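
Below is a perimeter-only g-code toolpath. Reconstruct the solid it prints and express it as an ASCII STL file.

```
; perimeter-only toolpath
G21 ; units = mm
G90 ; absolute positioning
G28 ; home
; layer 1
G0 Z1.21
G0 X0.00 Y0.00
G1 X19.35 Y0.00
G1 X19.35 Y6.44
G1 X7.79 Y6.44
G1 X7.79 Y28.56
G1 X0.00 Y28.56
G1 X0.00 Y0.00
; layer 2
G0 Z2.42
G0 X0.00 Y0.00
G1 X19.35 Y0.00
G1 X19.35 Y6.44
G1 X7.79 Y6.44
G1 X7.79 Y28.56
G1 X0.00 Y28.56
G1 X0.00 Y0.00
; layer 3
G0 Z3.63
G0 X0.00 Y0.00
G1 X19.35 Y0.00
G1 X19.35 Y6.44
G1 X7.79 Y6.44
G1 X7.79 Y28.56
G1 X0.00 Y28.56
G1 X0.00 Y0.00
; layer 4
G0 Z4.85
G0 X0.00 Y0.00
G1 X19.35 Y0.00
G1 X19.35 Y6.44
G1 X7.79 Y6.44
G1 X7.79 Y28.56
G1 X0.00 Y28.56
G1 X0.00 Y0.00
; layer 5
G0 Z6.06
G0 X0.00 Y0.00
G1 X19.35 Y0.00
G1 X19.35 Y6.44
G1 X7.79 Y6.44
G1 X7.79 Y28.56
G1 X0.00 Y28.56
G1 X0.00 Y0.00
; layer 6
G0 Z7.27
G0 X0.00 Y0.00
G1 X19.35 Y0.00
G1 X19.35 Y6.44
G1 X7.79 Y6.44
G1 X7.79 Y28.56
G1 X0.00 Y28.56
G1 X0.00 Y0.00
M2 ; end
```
solid part
  facet normal 0.0000 0.0000 -1.0000
    outer loop
      vertex 19.35 6.44 0.00
      vertex 19.35 0.00 0.00
      vertex 0.00 0.00 0.00
    endloop
  endfacet
  facet normal 0.0000 0.0000 -1.0000
    outer loop
      vertex 7.79 6.44 0.00
      vertex 19.35 6.44 0.00
      vertex 0.00 0.00 0.00
    endloop
  endfacet
  facet normal 0.0000 0.0000 -1.0000
    outer loop
      vertex 7.79 28.56 0.00
      vertex 7.79 6.44 0.00
      vertex 0.00 0.00 0.00
    endloop
  endfacet
  facet normal 0.0000 0.0000 -1.0000
    outer loop
      vertex 0.00 28.56 0.00
      vertex 7.79 28.56 0.00
      vertex 0.00 0.00 0.00
    endloop
  endfacet
  facet normal 0.0000 0.0000 1.0000
    outer loop
      vertex 0.00 0.00 7.27
      vertex 19.35 0.00 7.27
      vertex 19.35 6.44 7.27
    endloop
  endfacet
  facet normal 0.0000 0.0000 1.0000
    outer loop
      vertex 0.00 0.00 7.27
      vertex 19.35 6.44 7.27
      vertex 7.79 6.44 7.27
    endloop
  endfacet
  facet normal 0.0000 0.0000 1.0000
    outer loop
      vertex 0.00 0.00 7.27
      vertex 7.79 6.44 7.27
      vertex 7.79 28.56 7.27
    endloop
  endfacet
  facet normal 0.0000 0.0000 1.0000
    outer loop
      vertex 0.00 0.00 7.27
      vertex 7.79 28.56 7.27
      vertex 0.00 28.56 7.27
    endloop
  endfacet
  facet normal 0.0000 -1.0000 0.0000
    outer loop
      vertex 0.00 0.00 0.00
      vertex 19.35 0.00 0.00
      vertex 19.35 0.00 7.27
    endloop
  endfacet
  facet normal 0.0000 -1.0000 0.0000
    outer loop
      vertex 0.00 0.00 0.00
      vertex 19.35 0.00 7.27
      vertex 0.00 0.00 7.27
    endloop
  endfacet
  facet normal 1.0000 0.0000 0.0000
    outer loop
      vertex 19.35 0.00 0.00
      vertex 19.35 6.44 0.00
      vertex 19.35 6.44 7.27
    endloop
  endfacet
  facet normal 1.0000 0.0000 0.0000
    outer loop
      vertex 19.35 0.00 0.00
      vertex 19.35 6.44 7.27
      vertex 19.35 0.00 7.27
    endloop
  endfacet
  facet normal 0.0000 1.0000 0.0000
    outer loop
      vertex 19.35 6.44 0.00
      vertex 7.79 6.44 0.00
      vertex 7.79 6.44 7.27
    endloop
  endfacet
  facet normal 0.0000 1.0000 0.0000
    outer loop
      vertex 19.35 6.44 0.00
      vertex 7.79 6.44 7.27
      vertex 19.35 6.44 7.27
    endloop
  endfacet
  facet normal 1.0000 0.0000 0.0000
    outer loop
      vertex 7.79 6.44 0.00
      vertex 7.79 28.56 0.00
      vertex 7.79 28.56 7.27
    endloop
  endfacet
  facet normal 1.0000 0.0000 0.0000
    outer loop
      vertex 7.79 6.44 0.00
      vertex 7.79 28.56 7.27
      vertex 7.79 6.44 7.27
    endloop
  endfacet
  facet normal 0.0000 1.0000 0.0000
    outer loop
      vertex 7.79 28.56 0.00
      vertex 0.00 28.56 0.00
      vertex 0.00 28.56 7.27
    endloop
  endfacet
  facet normal 0.0000 1.0000 0.0000
    outer loop
      vertex 7.79 28.56 0.00
      vertex 0.00 28.56 7.27
      vertex 7.79 28.56 7.27
    endloop
  endfacet
  facet normal -1.0000 0.0000 0.0000
    outer loop
      vertex 0.00 28.56 0.00
      vertex 0.00 0.00 0.00
      vertex 0.00 0.00 7.27
    endloop
  endfacet
  facet normal -1.0000 0.0000 0.0000
    outer loop
      vertex 0.00 28.56 0.00
      vertex 0.00 0.00 7.27
      vertex 0.00 28.56 7.27
    endloop
  endfacet
endsolid part

The G0 Z moves step by Δz≈1.21 mm. Every layer's G1 loop is the same polygon, so the solid is a straight extrusion of it from z=0 to z≈7.27. Closing with flat bottom and top caps and triangulating gives 20 facets — an L-shaped prism: outer 19.4 × 28.6 mm, arm thicknesses ≈ 6.44 mm (horizontal) and 7.79 mm (vertical), extruded 7.27 mm in z.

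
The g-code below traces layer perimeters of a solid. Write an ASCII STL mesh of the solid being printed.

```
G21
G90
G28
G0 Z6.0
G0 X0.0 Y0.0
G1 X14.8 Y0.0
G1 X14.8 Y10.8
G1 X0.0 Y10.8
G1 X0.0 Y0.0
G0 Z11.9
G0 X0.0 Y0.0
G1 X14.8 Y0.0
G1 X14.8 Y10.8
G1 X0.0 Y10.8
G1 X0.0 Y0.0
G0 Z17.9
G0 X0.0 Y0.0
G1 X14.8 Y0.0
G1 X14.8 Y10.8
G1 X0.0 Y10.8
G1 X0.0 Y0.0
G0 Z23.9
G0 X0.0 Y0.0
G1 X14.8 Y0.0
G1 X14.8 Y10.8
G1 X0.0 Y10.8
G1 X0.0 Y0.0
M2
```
solid part
  facet normal 0.0000 0.0000 -1.0000
    outer loop
      vertex 14.8 10.8 0.0
      vertex 14.8 0.0 0.0
      vertex 0.0 0.0 0.0
    endloop
  endfacet
  facet normal 0.0000 0.0000 -1.0000
    outer loop
      vertex 0.0 10.8 0.0
      vertex 14.8 10.8 0.0
      vertex 0.0 0.0 0.0
    endloop
  endfacet
  facet normal 0.0000 0.0000 1.0000
    outer loop
      vertex 0.0 0.0 23.9
      vertex 14.8 0.0 23.9
      vertex 14.8 10.8 23.9
    endloop
  endfacet
  facet normal 0.0000 0.0000 1.0000
    outer loop
      vertex 0.0 0.0 23.9
      vertex 14.8 10.8 23.9
      vertex 0.0 10.8 23.9
    endloop
  endfacet
  facet normal 0.0000 -1.0000 0.0000
    outer loop
      vertex 0.0 0.0 0.0
      vertex 14.8 0.0 0.0
      vertex 14.8 0.0 23.9
    endloop
  endfacet
  facet normal 0.0000 -1.0000 0.0000
    outer loop
      vertex 0.0 0.0 0.0
      vertex 14.8 0.0 23.9
      vertex 0.0 0.0 23.9
    endloop
  endfacet
  facet normal 0.0000 1.0000 0.0000
    outer loop
      vertex 14.8 10.8 23.9
      vertex 14.8 10.8 0.0
      vertex 0.0 10.8 0.0
    endloop
  endfacet
  facet normal 0.0000 1.0000 0.0000
    outer loop
      vertex 0.0 10.8 23.9
      vertex 14.8 10.8 23.9
      vertex 0.0 10.8 0.0
    endloop
  endfacet
  facet normal -1.0000 0.0000 0.0000
    outer loop
      vertex 0.0 10.8 23.9
      vertex 0.0 10.8 0.0
      vertex 0.0 0.0 0.0
    endloop
  endfacet
  facet normal -1.0000 0.0000 0.0000
    outer loop
      vertex 0.0 0.0 23.9
      vertex 0.0 10.8 23.9
      vertex 0.0 0.0 0.0
    endloop
  endfacet
  facet normal 1.0000 0.0000 0.0000
    outer loop
      vertex 14.8 0.0 0.0
      vertex 14.8 10.8 0.0
      vertex 14.8 10.8 23.9
    endloop
  endfacet
  facet normal 1.0000 0.0000 0.0000
    outer loop
      vertex 14.8 0.0 0.0
      vertex 14.8 10.8 23.9
      vertex 14.8 0.0 23.9
    endloop
  endfacet
endsolid part

The G0 Z moves step by Δz≈6.0 mm. Every layer's G1 loop is the same polygon, so the solid is a straight extrusion of it from z=0 to z≈23.9. Closing with flat bottom and top caps and triangulating gives 12 facets — a rectangular box, roughly 14.8 × 10.8 mm footprint and 23.9 mm tall.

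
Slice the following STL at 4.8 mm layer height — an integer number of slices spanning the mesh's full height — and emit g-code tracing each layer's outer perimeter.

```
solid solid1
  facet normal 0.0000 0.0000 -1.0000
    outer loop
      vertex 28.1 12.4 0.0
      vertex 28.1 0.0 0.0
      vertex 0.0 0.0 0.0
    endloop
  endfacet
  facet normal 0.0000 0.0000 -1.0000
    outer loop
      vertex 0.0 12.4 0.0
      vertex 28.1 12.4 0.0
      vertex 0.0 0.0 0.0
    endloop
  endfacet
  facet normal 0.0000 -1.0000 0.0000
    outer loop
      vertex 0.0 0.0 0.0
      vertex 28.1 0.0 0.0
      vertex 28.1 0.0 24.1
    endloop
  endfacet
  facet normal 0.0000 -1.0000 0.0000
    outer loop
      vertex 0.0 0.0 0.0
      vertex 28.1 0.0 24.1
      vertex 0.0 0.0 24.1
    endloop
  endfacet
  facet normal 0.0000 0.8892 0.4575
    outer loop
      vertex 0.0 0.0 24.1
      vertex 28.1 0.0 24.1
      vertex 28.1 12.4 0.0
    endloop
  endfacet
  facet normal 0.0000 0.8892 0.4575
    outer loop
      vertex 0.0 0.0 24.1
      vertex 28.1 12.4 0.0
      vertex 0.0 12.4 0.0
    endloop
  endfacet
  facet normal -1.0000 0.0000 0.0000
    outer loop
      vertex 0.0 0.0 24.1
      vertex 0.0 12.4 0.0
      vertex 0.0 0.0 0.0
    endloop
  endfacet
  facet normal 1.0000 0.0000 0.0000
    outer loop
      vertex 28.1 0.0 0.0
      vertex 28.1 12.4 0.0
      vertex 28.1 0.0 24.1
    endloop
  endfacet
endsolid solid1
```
; perimeter-only toolpath
G21 ; units = mm
G90 ; absolute positioning
G28 ; home
; layer 1
G0 Z4.8
G0 X0.0 Y0.0
G1 X28.1 Y0.0
G1 X28.1 Y9.9
G1 X0.0 Y9.9
G1 X0.0 Y0.0
; layer 2
G0 Z9.6
G0 X0.0 Y0.0
G1 X28.1 Y0.0
G1 X28.1 Y7.4
G1 X0.0 Y7.4
G1 X0.0 Y0.0
; layer 3
G0 Z14.5
G0 X0.0 Y0.0
G1 X28.1 Y0.0
G1 X28.1 Y5.0
G1 X0.0 Y5.0
G1 X0.0 Y0.0
; layer 4
G0 Z19.3
G0 X0.0 Y0.0
G1 X28.1 Y0.0
G1 X28.1 Y2.5
G1 X0.0 Y2.5
G1 X0.0 Y0.0
M2 ; end

The solid is a wedge (ramp): 28.1 × 12.4 mm base, rising to 24.1 mm along the y=0 edge and sloping linearly to z=0 at y=12.4. Slicing at Δz = 4.8 mm — 5 equal slices spanning the solid's height, so layer i sits at z = i·h/5 — gives 4 non-empty perimeters. Each is a 4-segment closed polygon; G0 lifts to the layer z and rapids to the start vertex, then G1 traces the edges. The cross-section shrinks linearly with z (the slice at the apex is degenerate and omitted).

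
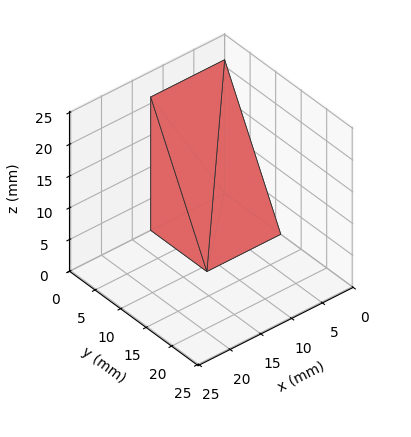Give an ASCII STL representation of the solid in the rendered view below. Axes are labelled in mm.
Reading the render: the shape is a wedge (ramp): 12 × 11 mm base, rising to 21 mm along the y=0 edge and sloping linearly to z=0 at y=11 (dimensions read to the nearest mm from the axis ticks). For the STL, each face is triangulated and given an outward normal.

solid part
  facet normal 0.0000 0.0000 -1.0000
    outer loop
      vertex 12.0 11.0 0.0
      vertex 12.0 0.0 0.0
      vertex 0.0 0.0 0.0
    endloop
  endfacet
  facet normal 0.0000 0.0000 -1.0000
    outer loop
      vertex 0.0 11.0 0.0
      vertex 12.0 11.0 0.0
      vertex 0.0 0.0 0.0
    endloop
  endfacet
  facet normal 0.0000 -1.0000 0.0000
    outer loop
      vertex 0.0 0.0 0.0
      vertex 12.0 0.0 0.0
      vertex 12.0 0.0 21.0
    endloop
  endfacet
  facet normal 0.0000 -1.0000 0.0000
    outer loop
      vertex 0.0 0.0 0.0
      vertex 12.0 0.0 21.0
      vertex 0.0 0.0 21.0
    endloop
  endfacet
  facet normal 0.0000 0.8858 0.4640
    outer loop
      vertex 0.0 0.0 21.0
      vertex 12.0 0.0 21.0
      vertex 12.0 11.0 0.0
    endloop
  endfacet
  facet normal 0.0000 0.8858 0.4640
    outer loop
      vertex 0.0 0.0 21.0
      vertex 12.0 11.0 0.0
      vertex 0.0 11.0 0.0
    endloop
  endfacet
  facet normal -1.0000 0.0000 0.0000
    outer loop
      vertex 0.0 0.0 21.0
      vertex 0.0 11.0 0.0
      vertex 0.0 0.0 0.0
    endloop
  endfacet
  facet normal 1.0000 0.0000 0.0000
    outer loop
      vertex 12.0 0.0 0.0
      vertex 12.0 11.0 0.0
      vertex 12.0 0.0 21.0
    endloop
  endfacet
endsolid part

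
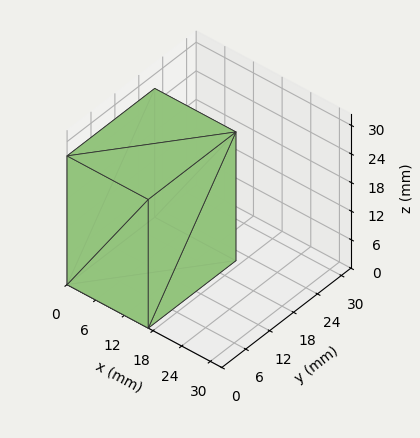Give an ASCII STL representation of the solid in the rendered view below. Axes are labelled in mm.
Reading the render: the shape is a rectangular box, roughly 17 × 22 mm footprint and 27 mm tall (dimensions read to the nearest mm from the axis ticks). For the STL, each face is triangulated and given an outward normal.

solid part
  facet normal 0.0000 0.0000 -1.0000
    outer loop
      vertex 17.00 22.00 0.00
      vertex 17.00 0.00 0.00
      vertex 0.00 0.00 0.00
    endloop
  endfacet
  facet normal 0.0000 0.0000 -1.0000
    outer loop
      vertex 0.00 22.00 0.00
      vertex 17.00 22.00 0.00
      vertex 0.00 0.00 0.00
    endloop
  endfacet
  facet normal 0.0000 0.0000 1.0000
    outer loop
      vertex 0.00 0.00 27.00
      vertex 17.00 0.00 27.00
      vertex 17.00 22.00 27.00
    endloop
  endfacet
  facet normal 0.0000 0.0000 1.0000
    outer loop
      vertex 0.00 0.00 27.00
      vertex 17.00 22.00 27.00
      vertex 0.00 22.00 27.00
    endloop
  endfacet
  facet normal 0.0000 -1.0000 0.0000
    outer loop
      vertex 0.00 0.00 0.00
      vertex 17.00 0.00 0.00
      vertex 17.00 0.00 27.00
    endloop
  endfacet
  facet normal 0.0000 -1.0000 0.0000
    outer loop
      vertex 0.00 0.00 0.00
      vertex 17.00 0.00 27.00
      vertex 0.00 0.00 27.00
    endloop
  endfacet
  facet normal 0.0000 1.0000 0.0000
    outer loop
      vertex 17.00 22.00 27.00
      vertex 17.00 22.00 0.00
      vertex 0.00 22.00 0.00
    endloop
  endfacet
  facet normal 0.0000 1.0000 0.0000
    outer loop
      vertex 0.00 22.00 27.00
      vertex 17.00 22.00 27.00
      vertex 0.00 22.00 0.00
    endloop
  endfacet
  facet normal -1.0000 0.0000 0.0000
    outer loop
      vertex 0.00 22.00 27.00
      vertex 0.00 22.00 0.00
      vertex 0.00 0.00 0.00
    endloop
  endfacet
  facet normal -1.0000 0.0000 0.0000
    outer loop
      vertex 0.00 0.00 27.00
      vertex 0.00 22.00 27.00
      vertex 0.00 0.00 0.00
    endloop
  endfacet
  facet normal 1.0000 0.0000 0.0000
    outer loop
      vertex 17.00 0.00 0.00
      vertex 17.00 22.00 0.00
      vertex 17.00 22.00 27.00
    endloop
  endfacet
  facet normal 1.0000 0.0000 0.0000
    outer loop
      vertex 17.00 0.00 0.00
      vertex 17.00 22.00 27.00
      vertex 17.00 0.00 27.00
    endloop
  endfacet
endsolid part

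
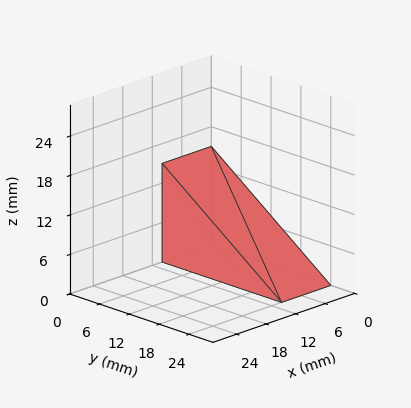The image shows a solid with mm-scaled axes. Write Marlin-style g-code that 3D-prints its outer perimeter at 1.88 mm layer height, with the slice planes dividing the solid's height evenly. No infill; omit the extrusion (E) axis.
Reading the render: the shape is a wedge (ramp): 10 × 24 mm base, rising to 15 mm along the y=0 edge and sloping linearly to z=0 at y=24 (dimensions read to the nearest mm from the axis ticks). For the g-code, the solid's height is divided into equal slices at the stated Δz and each level perimeter traced with G1 moves after a G0 lift.

; perimeter-only toolpath
G21 ; units = mm
G90 ; absolute positioning
G28 ; home
; layer 1
G0 Z1.88
G0 X0.00 Y0.00
G1 X10.00 Y0.00
G1 X10.00 Y21.00
G1 X0.00 Y21.00
G1 X0.00 Y0.00
; layer 2
G0 Z3.75
G0 X0.00 Y0.00
G1 X10.00 Y0.00
G1 X10.00 Y18.00
G1 X0.00 Y18.00
G1 X0.00 Y0.00
; layer 3
G0 Z5.62
G0 X0.00 Y0.00
G1 X10.00 Y0.00
G1 X10.00 Y15.00
G1 X0.00 Y15.00
G1 X0.00 Y0.00
; layer 4
G0 Z7.50
G0 X0.00 Y0.00
G1 X10.00 Y0.00
G1 X10.00 Y12.00
G1 X0.00 Y12.00
G1 X0.00 Y0.00
; layer 5
G0 Z9.38
G0 X0.00 Y0.00
G1 X10.00 Y0.00
G1 X10.00 Y9.00
G1 X0.00 Y9.00
G1 X0.00 Y0.00
; layer 6
G0 Z11.25
G0 X0.00 Y0.00
G1 X10.00 Y0.00
G1 X10.00 Y6.00
G1 X0.00 Y6.00
G1 X0.00 Y0.00
; layer 7
G0 Z13.12
G0 X0.00 Y0.00
G1 X10.00 Y0.00
G1 X10.00 Y3.00
G1 X0.00 Y3.00
G1 X0.00 Y0.00
M2 ; end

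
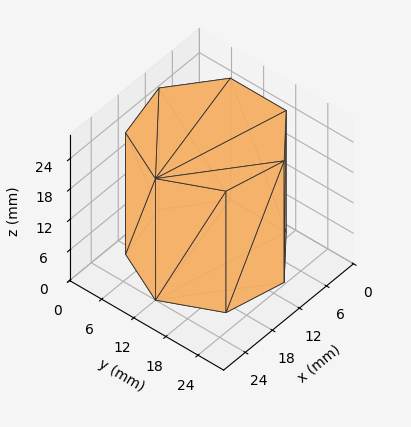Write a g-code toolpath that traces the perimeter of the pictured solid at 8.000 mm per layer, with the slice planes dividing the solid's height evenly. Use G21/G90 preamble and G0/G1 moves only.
Reading the render: the shape is a regular 7-sided prism (a cylinder approximated with 7 flat sides), circumscribed radius ≈ 12 mm, height ≈ 24 mm (dimensions read to the nearest mm from the axis ticks). For the g-code, the solid's height is divided into equal slices at the stated Δz and each level perimeter traced with G1 moves after a G0 lift.

; perimeter-only toolpath
G21 ; units = mm
G90 ; absolute positioning
G28 ; home
; layer 1
G0 Z8.000
G0 X24.000 Y12.000
G1 X19.482 Y21.382
G1 X9.330 Y23.699
G1 X1.188 Y17.207
G1 X1.188 Y6.793
G1 X9.330 Y0.301
G1 X19.482 Y2.618
G1 X24.000 Y12.000
; layer 2
G0 Z16.000
G0 X24.000 Y12.000
G1 X19.482 Y21.382
G1 X9.330 Y23.699
G1 X1.188 Y17.207
G1 X1.188 Y6.793
G1 X9.330 Y0.301
G1 X19.482 Y2.618
G1 X24.000 Y12.000
; layer 3
G0 Z24.000
G0 X24.000 Y12.000
G1 X19.482 Y21.382
G1 X9.330 Y23.699
G1 X1.188 Y17.207
G1 X1.188 Y6.793
G1 X9.330 Y0.301
G1 X19.482 Y2.618
G1 X24.000 Y12.000
M2 ; end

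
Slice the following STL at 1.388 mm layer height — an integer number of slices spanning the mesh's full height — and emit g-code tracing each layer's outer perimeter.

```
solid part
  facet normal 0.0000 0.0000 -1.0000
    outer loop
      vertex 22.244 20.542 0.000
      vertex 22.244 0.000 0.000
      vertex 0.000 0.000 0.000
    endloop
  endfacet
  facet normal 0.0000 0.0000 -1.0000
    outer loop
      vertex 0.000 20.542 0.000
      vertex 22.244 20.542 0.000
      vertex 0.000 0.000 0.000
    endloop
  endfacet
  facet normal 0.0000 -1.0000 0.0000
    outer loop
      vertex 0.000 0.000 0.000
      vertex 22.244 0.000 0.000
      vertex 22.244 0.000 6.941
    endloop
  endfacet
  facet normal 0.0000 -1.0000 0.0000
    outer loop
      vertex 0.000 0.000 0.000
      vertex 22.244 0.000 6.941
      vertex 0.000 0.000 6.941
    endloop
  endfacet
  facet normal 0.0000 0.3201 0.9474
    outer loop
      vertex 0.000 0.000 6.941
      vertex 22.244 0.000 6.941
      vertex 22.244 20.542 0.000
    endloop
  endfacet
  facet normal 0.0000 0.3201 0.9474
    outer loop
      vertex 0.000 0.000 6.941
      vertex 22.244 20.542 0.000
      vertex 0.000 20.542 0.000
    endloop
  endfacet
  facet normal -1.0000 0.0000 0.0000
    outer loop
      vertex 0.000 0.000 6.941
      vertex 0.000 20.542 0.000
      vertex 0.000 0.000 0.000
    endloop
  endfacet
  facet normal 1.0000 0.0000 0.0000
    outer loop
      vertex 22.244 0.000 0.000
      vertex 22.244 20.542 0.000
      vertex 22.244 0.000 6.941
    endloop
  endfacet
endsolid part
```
; perimeter-only toolpath
G21 ; units = mm
G90 ; absolute positioning
G28 ; home
; layer 1
G0 Z1.388
G0 X0.000 Y0.000
G1 X22.244 Y0.000
G1 X22.244 Y16.434
G1 X0.000 Y16.434
G1 X0.000 Y0.000
; layer 2
G0 Z2.776
G0 X0.000 Y0.000
G1 X22.244 Y0.000
G1 X22.244 Y12.325
G1 X0.000 Y12.325
G1 X0.000 Y0.000
; layer 3
G0 Z4.165
G0 X0.000 Y0.000
G1 X22.244 Y0.000
G1 X22.244 Y8.217
G1 X0.000 Y8.217
G1 X0.000 Y0.000
; layer 4
G0 Z5.553
G0 X0.000 Y0.000
G1 X22.244 Y0.000
G1 X22.244 Y4.108
G1 X0.000 Y4.108
G1 X0.000 Y0.000
M2 ; end

The solid is a wedge (ramp): 22.2 × 20.5 mm base, rising to 6.94 mm along the y=0 edge and sloping linearly to z=0 at y=20.5. Slicing at Δz = 1.388 mm — 5 equal slices spanning the solid's height, so layer i sits at z = i·h/5 — gives 4 non-empty perimeters. Each is a 4-segment closed polygon; G0 lifts to the layer z and rapids to the start vertex, then G1 traces the edges. The cross-section shrinks linearly with z (the slice at the apex is degenerate and omitted).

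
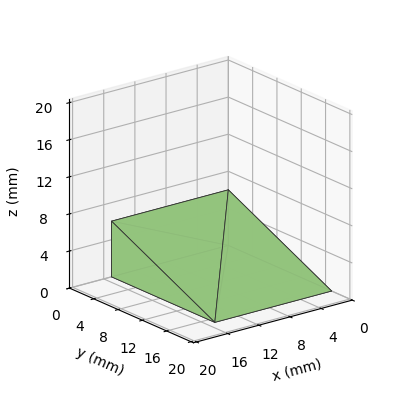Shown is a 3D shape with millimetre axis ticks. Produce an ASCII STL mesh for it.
Reading the render: the shape is a wedge (ramp): 15 × 17 mm base, rising to 6 mm along the y=0 edge and sloping linearly to z=0 at y=17 (dimensions read to the nearest mm from the axis ticks). For the STL, each face is triangulated and given an outward normal.

solid part
  facet normal 0.0000 0.0000 -1.0000
    outer loop
      vertex 15.000 17.000 0.000
      vertex 15.000 0.000 0.000
      vertex 0.000 0.000 0.000
    endloop
  endfacet
  facet normal 0.0000 0.0000 -1.0000
    outer loop
      vertex 0.000 17.000 0.000
      vertex 15.000 17.000 0.000
      vertex 0.000 0.000 0.000
    endloop
  endfacet
  facet normal 0.0000 -1.0000 0.0000
    outer loop
      vertex 0.000 0.000 0.000
      vertex 15.000 0.000 0.000
      vertex 15.000 0.000 6.000
    endloop
  endfacet
  facet normal 0.0000 -1.0000 0.0000
    outer loop
      vertex 0.000 0.000 0.000
      vertex 15.000 0.000 6.000
      vertex 0.000 0.000 6.000
    endloop
  endfacet
  facet normal 0.0000 0.3328 0.9430
    outer loop
      vertex 0.000 0.000 6.000
      vertex 15.000 0.000 6.000
      vertex 15.000 17.000 0.000
    endloop
  endfacet
  facet normal 0.0000 0.3328 0.9430
    outer loop
      vertex 0.000 0.000 6.000
      vertex 15.000 17.000 0.000
      vertex 0.000 17.000 0.000
    endloop
  endfacet
  facet normal -1.0000 0.0000 0.0000
    outer loop
      vertex 0.000 0.000 6.000
      vertex 0.000 17.000 0.000
      vertex 0.000 0.000 0.000
    endloop
  endfacet
  facet normal 1.0000 0.0000 0.0000
    outer loop
      vertex 15.000 0.000 0.000
      vertex 15.000 17.000 0.000
      vertex 15.000 0.000 6.000
    endloop
  endfacet
endsolid part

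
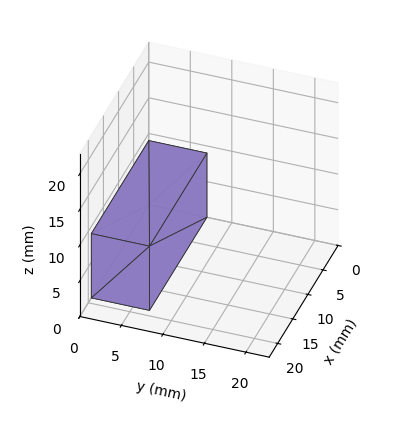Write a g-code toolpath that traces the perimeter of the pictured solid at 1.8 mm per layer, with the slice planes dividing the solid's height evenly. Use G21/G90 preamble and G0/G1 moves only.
Reading the render: the shape is a rectangular box, roughly 19 × 7 mm footprint and 9 mm tall (dimensions read to the nearest mm from the axis ticks). For the g-code, the solid's height is divided into equal slices at the stated Δz and each level perimeter traced with G1 moves after a G0 lift.

; perimeter-only toolpath
G21 ; units = mm
G90 ; absolute positioning
G28 ; home
; layer 1
G0 Z1.8
G0 X0.0 Y0.0
G1 X19.0 Y0.0
G1 X19.0 Y7.0
G1 X0.0 Y7.0
G1 X0.0 Y0.0
; layer 2
G0 Z3.6
G0 X0.0 Y0.0
G1 X19.0 Y0.0
G1 X19.0 Y7.0
G1 X0.0 Y7.0
G1 X0.0 Y0.0
; layer 3
G0 Z5.4
G0 X0.0 Y0.0
G1 X19.0 Y0.0
G1 X19.0 Y7.0
G1 X0.0 Y7.0
G1 X0.0 Y0.0
; layer 4
G0 Z7.2
G0 X0.0 Y0.0
G1 X19.0 Y0.0
G1 X19.0 Y7.0
G1 X0.0 Y7.0
G1 X0.0 Y0.0
; layer 5
G0 Z9.0
G0 X0.0 Y0.0
G1 X19.0 Y0.0
G1 X19.0 Y7.0
G1 X0.0 Y7.0
G1 X0.0 Y0.0
M2 ; end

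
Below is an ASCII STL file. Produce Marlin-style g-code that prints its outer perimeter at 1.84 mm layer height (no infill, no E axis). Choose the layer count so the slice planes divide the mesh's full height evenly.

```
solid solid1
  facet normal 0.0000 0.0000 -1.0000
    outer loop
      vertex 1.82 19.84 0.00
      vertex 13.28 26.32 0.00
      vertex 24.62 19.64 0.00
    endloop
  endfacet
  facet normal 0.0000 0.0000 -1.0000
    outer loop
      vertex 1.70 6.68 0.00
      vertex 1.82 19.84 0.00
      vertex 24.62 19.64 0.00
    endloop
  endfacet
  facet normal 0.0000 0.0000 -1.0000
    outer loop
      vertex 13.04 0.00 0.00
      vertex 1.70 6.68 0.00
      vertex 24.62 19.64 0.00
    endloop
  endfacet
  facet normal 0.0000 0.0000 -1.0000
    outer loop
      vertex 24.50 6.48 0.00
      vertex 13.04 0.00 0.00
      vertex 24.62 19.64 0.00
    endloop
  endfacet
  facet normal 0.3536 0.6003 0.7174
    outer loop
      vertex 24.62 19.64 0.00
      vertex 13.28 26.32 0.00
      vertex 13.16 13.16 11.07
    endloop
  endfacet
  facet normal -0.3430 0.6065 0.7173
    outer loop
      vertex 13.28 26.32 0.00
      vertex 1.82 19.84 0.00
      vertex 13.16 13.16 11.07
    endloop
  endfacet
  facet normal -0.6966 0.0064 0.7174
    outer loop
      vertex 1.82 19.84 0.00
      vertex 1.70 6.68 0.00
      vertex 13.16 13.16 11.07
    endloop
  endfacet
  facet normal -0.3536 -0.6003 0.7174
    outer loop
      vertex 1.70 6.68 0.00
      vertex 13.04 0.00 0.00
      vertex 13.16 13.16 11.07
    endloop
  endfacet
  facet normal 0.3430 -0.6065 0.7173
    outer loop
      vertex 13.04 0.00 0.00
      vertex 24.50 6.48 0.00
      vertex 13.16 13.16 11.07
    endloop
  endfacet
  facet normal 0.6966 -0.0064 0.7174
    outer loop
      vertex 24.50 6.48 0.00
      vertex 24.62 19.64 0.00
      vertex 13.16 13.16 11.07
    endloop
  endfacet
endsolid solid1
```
; perimeter-only toolpath
G21 ; units = mm
G90 ; absolute positioning
G28 ; home
; layer 1
G0 Z1.84
G0 X22.71 Y18.56
G1 X13.26 Y24.13
G1 X3.71 Y18.73
G1 X3.61 Y7.76
G1 X13.06 Y2.19
G1 X22.61 Y7.59
G1 X22.71 Y18.56
; layer 2
G0 Z3.69
G0 X20.80 Y17.48
G1 X13.24 Y21.93
G1 X5.60 Y17.61
G1 X5.52 Y8.84
G1 X13.08 Y4.39
G1 X20.72 Y8.71
G1 X20.80 Y17.48
; layer 3
G0 Z5.54
G0 X18.89 Y16.40
G1 X13.22 Y19.74
G1 X7.49 Y16.50
G1 X7.43 Y9.92
G1 X13.10 Y6.58
G1 X18.83 Y9.82
G1 X18.89 Y16.40
; layer 4
G0 Z7.38
G0 X16.98 Y15.32
G1 X13.20 Y17.55
G1 X9.38 Y15.39
G1 X9.34 Y11.00
G1 X13.12 Y8.77
G1 X16.94 Y10.93
G1 X16.98 Y15.32
; layer 5
G0 Z9.22
G0 X15.07 Y14.24
G1 X13.18 Y15.35
G1 X11.27 Y14.27
G1 X11.25 Y12.08
G1 X13.14 Y10.97
G1 X15.05 Y12.05
G1 X15.07 Y14.24
M2 ; end

The solid is a regular 6-sided pyramid, base circumscribed radius ≈ 13.2 mm, apex at z ≈ 11.1 mm. Slicing at Δz = 1.84 mm — 6 equal slices spanning the solid's height, so layer i sits at z = i·h/6 — gives 5 non-empty perimeters. Each is a 6-segment closed polygon; G0 lifts to the layer z and rapids to the start vertex, then G1 traces the edges. The cross-section shrinks linearly with z (the slice at the apex is degenerate and omitted).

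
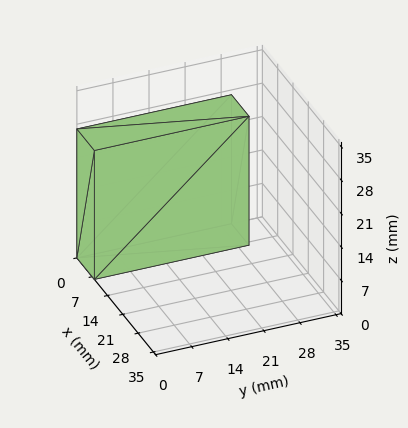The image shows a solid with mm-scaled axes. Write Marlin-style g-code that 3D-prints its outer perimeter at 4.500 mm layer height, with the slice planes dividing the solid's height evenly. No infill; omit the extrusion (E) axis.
Reading the render: the shape is a rectangular box, roughly 8 × 30 mm footprint and 27 mm tall (dimensions read to the nearest mm from the axis ticks). For the g-code, the solid's height is divided into equal slices at the stated Δz and each level perimeter traced with G1 moves after a G0 lift.

; perimeter-only toolpath
G21 ; units = mm
G90 ; absolute positioning
G28 ; home
; layer 1
G0 Z4.500
G0 X0.000 Y0.000
G1 X8.000 Y0.000
G1 X8.000 Y30.000
G1 X0.000 Y30.000
G1 X0.000 Y0.000
; layer 2
G0 Z9.000
G0 X0.000 Y0.000
G1 X8.000 Y0.000
G1 X8.000 Y30.000
G1 X0.000 Y30.000
G1 X0.000 Y0.000
; layer 3
G0 Z13.500
G0 X0.000 Y0.000
G1 X8.000 Y0.000
G1 X8.000 Y30.000
G1 X0.000 Y30.000
G1 X0.000 Y0.000
; layer 4
G0 Z18.000
G0 X0.000 Y0.000
G1 X8.000 Y0.000
G1 X8.000 Y30.000
G1 X0.000 Y30.000
G1 X0.000 Y0.000
; layer 5
G0 Z22.500
G0 X0.000 Y0.000
G1 X8.000 Y0.000
G1 X8.000 Y30.000
G1 X0.000 Y30.000
G1 X0.000 Y0.000
; layer 6
G0 Z27.000
G0 X0.000 Y0.000
G1 X8.000 Y0.000
G1 X8.000 Y30.000
G1 X0.000 Y30.000
G1 X0.000 Y0.000
M2 ; end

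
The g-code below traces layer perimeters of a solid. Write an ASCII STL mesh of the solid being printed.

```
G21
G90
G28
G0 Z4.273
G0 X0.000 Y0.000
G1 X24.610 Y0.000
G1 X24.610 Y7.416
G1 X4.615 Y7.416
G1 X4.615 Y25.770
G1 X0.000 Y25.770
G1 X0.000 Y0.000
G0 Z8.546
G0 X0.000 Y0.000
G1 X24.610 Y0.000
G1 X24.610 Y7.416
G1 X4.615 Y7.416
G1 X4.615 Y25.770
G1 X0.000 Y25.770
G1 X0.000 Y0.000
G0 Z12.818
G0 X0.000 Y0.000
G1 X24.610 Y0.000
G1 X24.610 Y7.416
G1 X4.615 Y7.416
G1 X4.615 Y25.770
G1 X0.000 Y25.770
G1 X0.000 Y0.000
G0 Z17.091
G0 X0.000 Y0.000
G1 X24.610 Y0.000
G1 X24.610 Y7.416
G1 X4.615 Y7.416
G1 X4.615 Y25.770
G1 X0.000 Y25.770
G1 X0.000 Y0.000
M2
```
solid part
  facet normal 0.0000 0.0000 -1.0000
    outer loop
      vertex 24.610 7.416 0.000
      vertex 24.610 0.000 0.000
      vertex 0.000 0.000 0.000
    endloop
  endfacet
  facet normal 0.0000 0.0000 -1.0000
    outer loop
      vertex 4.615 7.416 0.000
      vertex 24.610 7.416 0.000
      vertex 0.000 0.000 0.000
    endloop
  endfacet
  facet normal 0.0000 0.0000 -1.0000
    outer loop
      vertex 4.615 25.770 0.000
      vertex 4.615 7.416 0.000
      vertex 0.000 0.000 0.000
    endloop
  endfacet
  facet normal 0.0000 0.0000 -1.0000
    outer loop
      vertex 0.000 25.770 0.000
      vertex 4.615 25.770 0.000
      vertex 0.000 0.000 0.000
    endloop
  endfacet
  facet normal 0.0000 0.0000 1.0000
    outer loop
      vertex 0.000 0.000 17.091
      vertex 24.610 0.000 17.091
      vertex 24.610 7.416 17.091
    endloop
  endfacet
  facet normal 0.0000 0.0000 1.0000
    outer loop
      vertex 0.000 0.000 17.091
      vertex 24.610 7.416 17.091
      vertex 4.615 7.416 17.091
    endloop
  endfacet
  facet normal 0.0000 0.0000 1.0000
    outer loop
      vertex 0.000 0.000 17.091
      vertex 4.615 7.416 17.091
      vertex 4.615 25.770 17.091
    endloop
  endfacet
  facet normal 0.0000 0.0000 1.0000
    outer loop
      vertex 0.000 0.000 17.091
      vertex 4.615 25.770 17.091
      vertex 0.000 25.770 17.091
    endloop
  endfacet
  facet normal 0.0000 -1.0000 0.0000
    outer loop
      vertex 0.000 0.000 0.000
      vertex 24.610 0.000 0.000
      vertex 24.610 0.000 17.091
    endloop
  endfacet
  facet normal 0.0000 -1.0000 0.0000
    outer loop
      vertex 0.000 0.000 0.000
      vertex 24.610 0.000 17.091
      vertex 0.000 0.000 17.091
    endloop
  endfacet
  facet normal 1.0000 0.0000 0.0000
    outer loop
      vertex 24.610 0.000 0.000
      vertex 24.610 7.416 0.000
      vertex 24.610 7.416 17.091
    endloop
  endfacet
  facet normal 1.0000 0.0000 0.0000
    outer loop
      vertex 24.610 0.000 0.000
      vertex 24.610 7.416 17.091
      vertex 24.610 0.000 17.091
    endloop
  endfacet
  facet normal 0.0000 1.0000 0.0000
    outer loop
      vertex 24.610 7.416 0.000
      vertex 4.615 7.416 0.000
      vertex 4.615 7.416 17.091
    endloop
  endfacet
  facet normal 0.0000 1.0000 0.0000
    outer loop
      vertex 24.610 7.416 0.000
      vertex 4.615 7.416 17.091
      vertex 24.610 7.416 17.091
    endloop
  endfacet
  facet normal 1.0000 0.0000 0.0000
    outer loop
      vertex 4.615 7.416 0.000
      vertex 4.615 25.770 0.000
      vertex 4.615 25.770 17.091
    endloop
  endfacet
  facet normal 1.0000 0.0000 0.0000
    outer loop
      vertex 4.615 7.416 0.000
      vertex 4.615 25.770 17.091
      vertex 4.615 7.416 17.091
    endloop
  endfacet
  facet normal 0.0000 1.0000 0.0000
    outer loop
      vertex 4.615 25.770 0.000
      vertex 0.000 25.770 0.000
      vertex 0.000 25.770 17.091
    endloop
  endfacet
  facet normal 0.0000 1.0000 0.0000
    outer loop
      vertex 4.615 25.770 0.000
      vertex 0.000 25.770 17.091
      vertex 4.615 25.770 17.091
    endloop
  endfacet
  facet normal -1.0000 0.0000 0.0000
    outer loop
      vertex 0.000 25.770 0.000
      vertex 0.000 0.000 0.000
      vertex 0.000 0.000 17.091
    endloop
  endfacet
  facet normal -1.0000 0.0000 0.0000
    outer loop
      vertex 0.000 25.770 0.000
      vertex 0.000 0.000 17.091
      vertex 0.000 25.770 17.091
    endloop
  endfacet
endsolid part

The G0 Z moves step by Δz≈4.273 mm. Every layer's G1 loop is the same polygon, so the solid is a straight extrusion of it from z=0 to z≈17.1. Closing with flat bottom and top caps and triangulating gives 20 facets — an L-shaped prism: outer 24.6 × 25.8 mm, arm thicknesses ≈ 7.42 mm (horizontal) and 4.62 mm (vertical), extruded 17.1 mm in z.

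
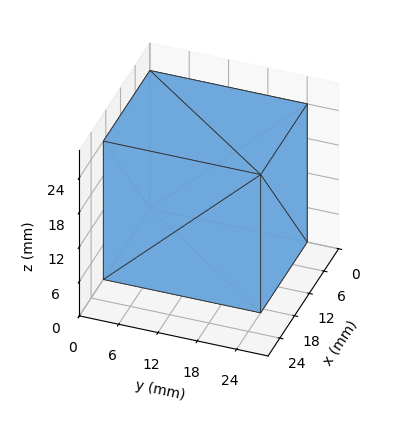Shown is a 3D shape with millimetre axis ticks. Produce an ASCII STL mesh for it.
Reading the render: the shape is a rectangular box, roughly 19 × 24 mm footprint and 24 mm tall (dimensions read to the nearest mm from the axis ticks). For the STL, each face is triangulated and given an outward normal.

solid part
  facet normal 0.0000 0.0000 -1.0000
    outer loop
      vertex 19.0 24.0 0.0
      vertex 19.0 0.0 0.0
      vertex 0.0 0.0 0.0
    endloop
  endfacet
  facet normal 0.0000 0.0000 -1.0000
    outer loop
      vertex 0.0 24.0 0.0
      vertex 19.0 24.0 0.0
      vertex 0.0 0.0 0.0
    endloop
  endfacet
  facet normal 0.0000 0.0000 1.0000
    outer loop
      vertex 0.0 0.0 24.0
      vertex 19.0 0.0 24.0
      vertex 19.0 24.0 24.0
    endloop
  endfacet
  facet normal 0.0000 0.0000 1.0000
    outer loop
      vertex 0.0 0.0 24.0
      vertex 19.0 24.0 24.0
      vertex 0.0 24.0 24.0
    endloop
  endfacet
  facet normal 0.0000 -1.0000 0.0000
    outer loop
      vertex 0.0 0.0 0.0
      vertex 19.0 0.0 0.0
      vertex 19.0 0.0 24.0
    endloop
  endfacet
  facet normal 0.0000 -1.0000 0.0000
    outer loop
      vertex 0.0 0.0 0.0
      vertex 19.0 0.0 24.0
      vertex 0.0 0.0 24.0
    endloop
  endfacet
  facet normal 0.0000 1.0000 0.0000
    outer loop
      vertex 19.0 24.0 24.0
      vertex 19.0 24.0 0.0
      vertex 0.0 24.0 0.0
    endloop
  endfacet
  facet normal 0.0000 1.0000 0.0000
    outer loop
      vertex 0.0 24.0 24.0
      vertex 19.0 24.0 24.0
      vertex 0.0 24.0 0.0
    endloop
  endfacet
  facet normal -1.0000 0.0000 0.0000
    outer loop
      vertex 0.0 24.0 24.0
      vertex 0.0 24.0 0.0
      vertex 0.0 0.0 0.0
    endloop
  endfacet
  facet normal -1.0000 0.0000 0.0000
    outer loop
      vertex 0.0 0.0 24.0
      vertex 0.0 24.0 24.0
      vertex 0.0 0.0 0.0
    endloop
  endfacet
  facet normal 1.0000 0.0000 0.0000
    outer loop
      vertex 19.0 0.0 0.0
      vertex 19.0 24.0 0.0
      vertex 19.0 24.0 24.0
    endloop
  endfacet
  facet normal 1.0000 0.0000 0.0000
    outer loop
      vertex 19.0 0.0 0.0
      vertex 19.0 24.0 24.0
      vertex 19.0 0.0 24.0
    endloop
  endfacet
endsolid part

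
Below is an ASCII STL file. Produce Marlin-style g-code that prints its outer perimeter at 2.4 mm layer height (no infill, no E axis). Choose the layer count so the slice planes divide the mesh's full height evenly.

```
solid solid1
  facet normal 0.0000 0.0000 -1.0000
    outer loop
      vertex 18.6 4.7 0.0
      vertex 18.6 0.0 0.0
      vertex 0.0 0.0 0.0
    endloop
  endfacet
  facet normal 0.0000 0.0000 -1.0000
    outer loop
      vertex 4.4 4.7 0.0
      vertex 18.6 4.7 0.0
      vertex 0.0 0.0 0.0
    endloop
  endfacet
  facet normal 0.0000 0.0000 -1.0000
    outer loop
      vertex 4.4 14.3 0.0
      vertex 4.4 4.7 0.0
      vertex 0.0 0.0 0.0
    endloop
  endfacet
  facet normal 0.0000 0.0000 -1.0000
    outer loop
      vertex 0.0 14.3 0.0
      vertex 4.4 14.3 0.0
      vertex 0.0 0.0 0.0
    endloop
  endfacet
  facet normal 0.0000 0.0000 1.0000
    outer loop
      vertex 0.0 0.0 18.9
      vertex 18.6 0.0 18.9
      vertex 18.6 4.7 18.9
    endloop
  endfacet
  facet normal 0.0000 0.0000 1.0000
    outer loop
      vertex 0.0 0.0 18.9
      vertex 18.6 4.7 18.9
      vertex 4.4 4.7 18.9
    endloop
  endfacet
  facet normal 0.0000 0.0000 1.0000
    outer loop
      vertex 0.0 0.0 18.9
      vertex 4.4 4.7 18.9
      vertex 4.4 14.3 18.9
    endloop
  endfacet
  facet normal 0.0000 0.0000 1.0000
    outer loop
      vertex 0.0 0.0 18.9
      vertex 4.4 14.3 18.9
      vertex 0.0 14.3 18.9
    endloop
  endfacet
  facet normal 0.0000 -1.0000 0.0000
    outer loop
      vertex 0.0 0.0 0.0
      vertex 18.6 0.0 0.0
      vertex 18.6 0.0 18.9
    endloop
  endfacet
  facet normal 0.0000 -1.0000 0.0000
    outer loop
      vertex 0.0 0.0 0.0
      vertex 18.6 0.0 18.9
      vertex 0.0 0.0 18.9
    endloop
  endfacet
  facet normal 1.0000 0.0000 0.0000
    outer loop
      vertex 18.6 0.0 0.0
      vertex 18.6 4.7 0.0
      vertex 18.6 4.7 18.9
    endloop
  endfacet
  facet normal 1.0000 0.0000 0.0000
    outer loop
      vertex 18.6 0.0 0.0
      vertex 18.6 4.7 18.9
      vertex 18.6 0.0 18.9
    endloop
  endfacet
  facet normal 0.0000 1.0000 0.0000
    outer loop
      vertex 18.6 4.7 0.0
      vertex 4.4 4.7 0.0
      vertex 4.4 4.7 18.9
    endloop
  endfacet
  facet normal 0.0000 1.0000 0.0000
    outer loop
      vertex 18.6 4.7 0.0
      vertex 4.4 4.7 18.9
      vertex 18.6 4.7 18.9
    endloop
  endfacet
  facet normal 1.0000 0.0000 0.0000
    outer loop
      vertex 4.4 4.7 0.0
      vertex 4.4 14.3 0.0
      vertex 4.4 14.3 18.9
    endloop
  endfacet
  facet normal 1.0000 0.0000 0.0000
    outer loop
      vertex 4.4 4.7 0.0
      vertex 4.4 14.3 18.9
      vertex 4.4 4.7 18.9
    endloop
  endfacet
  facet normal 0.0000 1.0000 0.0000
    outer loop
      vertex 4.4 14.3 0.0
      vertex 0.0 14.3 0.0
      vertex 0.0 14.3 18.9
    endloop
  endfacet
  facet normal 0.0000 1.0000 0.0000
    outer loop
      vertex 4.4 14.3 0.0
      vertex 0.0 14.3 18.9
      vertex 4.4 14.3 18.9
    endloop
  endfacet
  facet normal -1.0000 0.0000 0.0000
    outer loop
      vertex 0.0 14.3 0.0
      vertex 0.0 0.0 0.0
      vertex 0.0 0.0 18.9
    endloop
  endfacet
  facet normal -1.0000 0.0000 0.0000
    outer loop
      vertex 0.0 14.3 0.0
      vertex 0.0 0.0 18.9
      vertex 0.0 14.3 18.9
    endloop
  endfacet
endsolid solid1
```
; perimeter-only toolpath
G21 ; units = mm
G90 ; absolute positioning
G28 ; home
; layer 1
G0 Z2.4
G0 X0.0 Y0.0
G1 X18.6 Y0.0
G1 X18.6 Y4.7
G1 X4.4 Y4.7
G1 X4.4 Y14.3
G1 X0.0 Y14.3
G1 X0.0 Y0.0
; layer 2
G0 Z4.7
G0 X0.0 Y0.0
G1 X18.6 Y0.0
G1 X18.6 Y4.7
G1 X4.4 Y4.7
G1 X4.4 Y14.3
G1 X0.0 Y14.3
G1 X0.0 Y0.0
; layer 3
G0 Z7.1
G0 X0.0 Y0.0
G1 X18.6 Y0.0
G1 X18.6 Y4.7
G1 X4.4 Y4.7
G1 X4.4 Y14.3
G1 X0.0 Y14.3
G1 X0.0 Y0.0
; layer 4
G0 Z9.4
G0 X0.0 Y0.0
G1 X18.6 Y0.0
G1 X18.6 Y4.7
G1 X4.4 Y4.7
G1 X4.4 Y14.3
G1 X0.0 Y14.3
G1 X0.0 Y0.0
; layer 5
G0 Z11.8
G0 X0.0 Y0.0
G1 X18.6 Y0.0
G1 X18.6 Y4.7
G1 X4.4 Y4.7
G1 X4.4 Y14.3
G1 X0.0 Y14.3
G1 X0.0 Y0.0
; layer 6
G0 Z14.2
G0 X0.0 Y0.0
G1 X18.6 Y0.0
G1 X18.6 Y4.7
G1 X4.4 Y4.7
G1 X4.4 Y14.3
G1 X0.0 Y14.3
G1 X0.0 Y0.0
; layer 7
G0 Z16.5
G0 X0.0 Y0.0
G1 X18.6 Y0.0
G1 X18.6 Y4.7
G1 X4.4 Y4.7
G1 X4.4 Y14.3
G1 X0.0 Y14.3
G1 X0.0 Y0.0
; layer 8
G0 Z18.9
G0 X0.0 Y0.0
G1 X18.6 Y0.0
G1 X18.6 Y4.7
G1 X4.4 Y4.7
G1 X4.4 Y14.3
G1 X0.0 Y14.3
G1 X0.0 Y0.0
M2 ; end

The solid is an L-shaped prism: outer 18.6 × 14.3 mm, arm thicknesses ≈ 4.7 mm (horizontal) and 4.4 mm (vertical), extruded 18.9 mm in z. Slicing at Δz = 2.4 mm — 8 equal slices spanning the solid's height, so layer i sits at z = i·h/8 — gives 8 non-empty perimeters. Each is a 6-segment closed polygon; G0 lifts to the layer z and rapids to the start vertex, then G1 traces the edges.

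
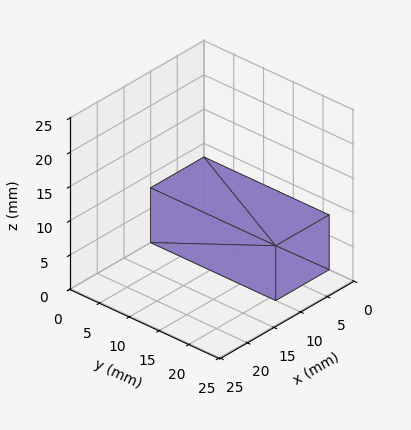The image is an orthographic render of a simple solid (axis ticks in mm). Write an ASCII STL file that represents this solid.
Reading the render: the shape is a rectangular box, roughly 10 × 21 mm footprint and 8 mm tall (dimensions read to the nearest mm from the axis ticks). For the STL, each face is triangulated and given an outward normal.

solid part
  facet normal 0.0000 0.0000 -1.0000
    outer loop
      vertex 10.00 21.00 0.00
      vertex 10.00 0.00 0.00
      vertex 0.00 0.00 0.00
    endloop
  endfacet
  facet normal 0.0000 0.0000 -1.0000
    outer loop
      vertex 0.00 21.00 0.00
      vertex 10.00 21.00 0.00
      vertex 0.00 0.00 0.00
    endloop
  endfacet
  facet normal 0.0000 0.0000 1.0000
    outer loop
      vertex 0.00 0.00 8.00
      vertex 10.00 0.00 8.00
      vertex 10.00 21.00 8.00
    endloop
  endfacet
  facet normal 0.0000 0.0000 1.0000
    outer loop
      vertex 0.00 0.00 8.00
      vertex 10.00 21.00 8.00
      vertex 0.00 21.00 8.00
    endloop
  endfacet
  facet normal 0.0000 -1.0000 0.0000
    outer loop
      vertex 0.00 0.00 0.00
      vertex 10.00 0.00 0.00
      vertex 10.00 0.00 8.00
    endloop
  endfacet
  facet normal 0.0000 -1.0000 0.0000
    outer loop
      vertex 0.00 0.00 0.00
      vertex 10.00 0.00 8.00
      vertex 0.00 0.00 8.00
    endloop
  endfacet
  facet normal 0.0000 1.0000 0.0000
    outer loop
      vertex 10.00 21.00 8.00
      vertex 10.00 21.00 0.00
      vertex 0.00 21.00 0.00
    endloop
  endfacet
  facet normal 0.0000 1.0000 0.0000
    outer loop
      vertex 0.00 21.00 8.00
      vertex 10.00 21.00 8.00
      vertex 0.00 21.00 0.00
    endloop
  endfacet
  facet normal -1.0000 0.0000 0.0000
    outer loop
      vertex 0.00 21.00 8.00
      vertex 0.00 21.00 0.00
      vertex 0.00 0.00 0.00
    endloop
  endfacet
  facet normal -1.0000 0.0000 0.0000
    outer loop
      vertex 0.00 0.00 8.00
      vertex 0.00 21.00 8.00
      vertex 0.00 0.00 0.00
    endloop
  endfacet
  facet normal 1.0000 0.0000 0.0000
    outer loop
      vertex 10.00 0.00 0.00
      vertex 10.00 21.00 0.00
      vertex 10.00 21.00 8.00
    endloop
  endfacet
  facet normal 1.0000 0.0000 0.0000
    outer loop
      vertex 10.00 0.00 0.00
      vertex 10.00 21.00 8.00
      vertex 10.00 0.00 8.00
    endloop
  endfacet
endsolid part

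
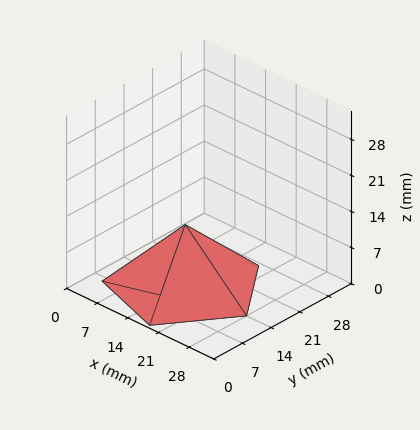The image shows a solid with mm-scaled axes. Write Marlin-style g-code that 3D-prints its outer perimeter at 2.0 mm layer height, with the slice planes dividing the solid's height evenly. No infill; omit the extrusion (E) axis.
Reading the render: the shape is a regular 5-sided pyramid, base circumscribed radius ≈ 14 mm, apex at z ≈ 12 mm (dimensions read to the nearest mm from the axis ticks). For the g-code, the solid's height is divided into equal slices at the stated Δz and each level perimeter traced with G1 moves after a G0 lift.

; perimeter-only toolpath
G21 ; units = mm
G90 ; absolute positioning
G28 ; home
; layer 1
G0 Z2.0
G0 X25.7 Y14.0
G1 X17.6 Y25.1
G1 X4.6 Y20.8
G1 X4.6 Y7.2
G1 X17.6 Y2.9
G1 X25.7 Y14.0
; layer 2
G0 Z4.0
G0 X23.3 Y14.0
G1 X16.9 Y22.9
G1 X6.5 Y19.5
G1 X6.5 Y8.5
G1 X16.9 Y5.1
G1 X23.3 Y14.0
; layer 3
G0 Z6.0
G0 X21.0 Y14.0
G1 X16.1 Y20.6
G1 X8.3 Y18.1
G1 X8.3 Y9.9
G1 X16.1 Y7.3
G1 X21.0 Y14.0
; layer 4
G0 Z8.0
G0 X18.7 Y14.0
G1 X15.4 Y18.4
G1 X10.2 Y16.7
G1 X10.2 Y11.3
G1 X15.4 Y9.6
G1 X18.7 Y14.0
; layer 5
G0 Z10.0
G0 X16.3 Y14.0
G1 X14.7 Y16.2
G1 X12.1 Y15.4
G1 X12.1 Y12.6
G1 X14.7 Y11.8
G1 X16.3 Y14.0
M2 ; end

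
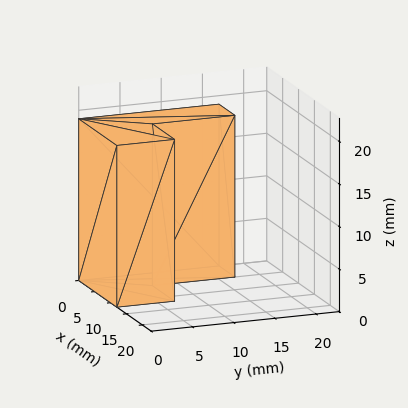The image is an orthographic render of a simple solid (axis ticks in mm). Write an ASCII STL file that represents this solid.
Reading the render: the shape is an L-shaped prism: outer 12 × 17 mm, arm thicknesses ≈ 7 mm (horizontal) and 5 mm (vertical), extruded 19 mm in z (dimensions read to the nearest mm from the axis ticks). For the STL, each face is triangulated and given an outward normal.

solid part
  facet normal 0.0000 0.0000 -1.0000
    outer loop
      vertex 12.0 7.0 0.0
      vertex 12.0 0.0 0.0
      vertex 0.0 0.0 0.0
    endloop
  endfacet
  facet normal 0.0000 0.0000 -1.0000
    outer loop
      vertex 5.0 7.0 0.0
      vertex 12.0 7.0 0.0
      vertex 0.0 0.0 0.0
    endloop
  endfacet
  facet normal 0.0000 0.0000 -1.0000
    outer loop
      vertex 5.0 17.0 0.0
      vertex 5.0 7.0 0.0
      vertex 0.0 0.0 0.0
    endloop
  endfacet
  facet normal 0.0000 0.0000 -1.0000
    outer loop
      vertex 0.0 17.0 0.0
      vertex 5.0 17.0 0.0
      vertex 0.0 0.0 0.0
    endloop
  endfacet
  facet normal 0.0000 0.0000 1.0000
    outer loop
      vertex 0.0 0.0 19.0
      vertex 12.0 0.0 19.0
      vertex 12.0 7.0 19.0
    endloop
  endfacet
  facet normal 0.0000 0.0000 1.0000
    outer loop
      vertex 0.0 0.0 19.0
      vertex 12.0 7.0 19.0
      vertex 5.0 7.0 19.0
    endloop
  endfacet
  facet normal 0.0000 0.0000 1.0000
    outer loop
      vertex 0.0 0.0 19.0
      vertex 5.0 7.0 19.0
      vertex 5.0 17.0 19.0
    endloop
  endfacet
  facet normal 0.0000 0.0000 1.0000
    outer loop
      vertex 0.0 0.0 19.0
      vertex 5.0 17.0 19.0
      vertex 0.0 17.0 19.0
    endloop
  endfacet
  facet normal 0.0000 -1.0000 0.0000
    outer loop
      vertex 0.0 0.0 0.0
      vertex 12.0 0.0 0.0
      vertex 12.0 0.0 19.0
    endloop
  endfacet
  facet normal 0.0000 -1.0000 0.0000
    outer loop
      vertex 0.0 0.0 0.0
      vertex 12.0 0.0 19.0
      vertex 0.0 0.0 19.0
    endloop
  endfacet
  facet normal 1.0000 0.0000 0.0000
    outer loop
      vertex 12.0 0.0 0.0
      vertex 12.0 7.0 0.0
      vertex 12.0 7.0 19.0
    endloop
  endfacet
  facet normal 1.0000 0.0000 0.0000
    outer loop
      vertex 12.0 0.0 0.0
      vertex 12.0 7.0 19.0
      vertex 12.0 0.0 19.0
    endloop
  endfacet
  facet normal 0.0000 1.0000 0.0000
    outer loop
      vertex 12.0 7.0 0.0
      vertex 5.0 7.0 0.0
      vertex 5.0 7.0 19.0
    endloop
  endfacet
  facet normal 0.0000 1.0000 0.0000
    outer loop
      vertex 12.0 7.0 0.0
      vertex 5.0 7.0 19.0
      vertex 12.0 7.0 19.0
    endloop
  endfacet
  facet normal 1.0000 0.0000 0.0000
    outer loop
      vertex 5.0 7.0 0.0
      vertex 5.0 17.0 0.0
      vertex 5.0 17.0 19.0
    endloop
  endfacet
  facet normal 1.0000 0.0000 0.0000
    outer loop
      vertex 5.0 7.0 0.0
      vertex 5.0 17.0 19.0
      vertex 5.0 7.0 19.0
    endloop
  endfacet
  facet normal 0.0000 1.0000 0.0000
    outer loop
      vertex 5.0 17.0 0.0
      vertex 0.0 17.0 0.0
      vertex 0.0 17.0 19.0
    endloop
  endfacet
  facet normal 0.0000 1.0000 0.0000
    outer loop
      vertex 5.0 17.0 0.0
      vertex 0.0 17.0 19.0
      vertex 5.0 17.0 19.0
    endloop
  endfacet
  facet normal -1.0000 0.0000 0.0000
    outer loop
      vertex 0.0 17.0 0.0
      vertex 0.0 0.0 0.0
      vertex 0.0 0.0 19.0
    endloop
  endfacet
  facet normal -1.0000 0.0000 0.0000
    outer loop
      vertex 0.0 17.0 0.0
      vertex 0.0 0.0 19.0
      vertex 0.0 17.0 19.0
    endloop
  endfacet
endsolid part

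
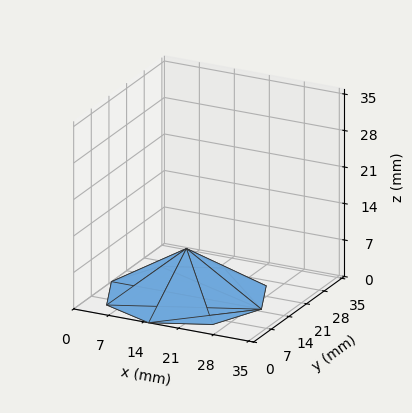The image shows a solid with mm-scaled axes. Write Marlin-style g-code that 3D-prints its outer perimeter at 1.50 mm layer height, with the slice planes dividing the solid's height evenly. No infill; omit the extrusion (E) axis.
Reading the render: the shape is a regular 8-sided pyramid, base circumscribed radius ≈ 15 mm, apex at z ≈ 9 mm (dimensions read to the nearest mm from the axis ticks). For the g-code, the solid's height is divided into equal slices at the stated Δz and each level perimeter traced with G1 moves after a G0 lift.

; perimeter-only toolpath
G21 ; units = mm
G90 ; absolute positioning
G28 ; home
; layer 1
G0 Z1.50
G0 X27.50 Y15.00
G1 X23.84 Y23.84
G1 X15.00 Y27.50
G1 X6.16 Y23.84
G1 X2.50 Y15.00
G1 X6.16 Y6.16
G1 X15.00 Y2.50
G1 X23.84 Y6.16
G1 X27.50 Y15.00
; layer 2
G0 Z3.00
G0 X25.00 Y15.00
G1 X22.07 Y22.07
G1 X15.00 Y25.00
G1 X7.93 Y22.07
G1 X5.00 Y15.00
G1 X7.93 Y7.93
G1 X15.00 Y5.00
G1 X22.07 Y7.93
G1 X25.00 Y15.00
; layer 3
G0 Z4.50
G0 X22.50 Y15.00
G1 X20.30 Y20.30
G1 X15.00 Y22.50
G1 X9.70 Y20.30
G1 X7.50 Y15.00
G1 X9.70 Y9.70
G1 X15.00 Y7.50
G1 X20.30 Y9.70
G1 X22.50 Y15.00
; layer 4
G0 Z6.00
G0 X20.00 Y15.00
G1 X18.54 Y18.54
G1 X15.00 Y20.00
G1 X11.46 Y18.54
G1 X10.00 Y15.00
G1 X11.46 Y11.46
G1 X15.00 Y10.00
G1 X18.54 Y11.46
G1 X20.00 Y15.00
; layer 5
G0 Z7.50
G0 X17.50 Y15.00
G1 X16.77 Y16.77
G1 X15.00 Y17.50
G1 X13.23 Y16.77
G1 X12.50 Y15.00
G1 X13.23 Y13.23
G1 X15.00 Y12.50
G1 X16.77 Y13.23
G1 X17.50 Y15.00
M2 ; end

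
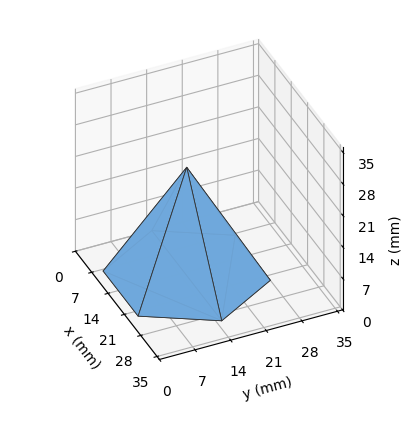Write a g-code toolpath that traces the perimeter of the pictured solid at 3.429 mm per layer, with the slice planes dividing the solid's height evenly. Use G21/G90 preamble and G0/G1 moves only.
Reading the render: the shape is a regular 6-sided pyramid, base circumscribed radius ≈ 15 mm, apex at z ≈ 24 mm (dimensions read to the nearest mm from the axis ticks). For the g-code, the solid's height is divided into equal slices at the stated Δz and each level perimeter traced with G1 moves after a G0 lift.

; perimeter-only toolpath
G21 ; units = mm
G90 ; absolute positioning
G28 ; home
; layer 1
G0 Z3.429
G0 X27.857 Y15.000
G1 X21.429 Y26.134
G1 X8.571 Y26.134
G1 X2.143 Y15.000
G1 X8.571 Y3.866
G1 X21.429 Y3.866
G1 X27.857 Y15.000
; layer 2
G0 Z6.857
G0 X25.714 Y15.000
G1 X20.357 Y24.279
G1 X9.643 Y24.279
G1 X4.286 Y15.000
G1 X9.643 Y5.721
G1 X20.357 Y5.721
G1 X25.714 Y15.000
; layer 3
G0 Z10.286
G0 X23.571 Y15.000
G1 X19.286 Y22.423
G1 X10.714 Y22.423
G1 X6.429 Y15.000
G1 X10.714 Y7.577
G1 X19.286 Y7.577
G1 X23.571 Y15.000
; layer 4
G0 Z13.714
G0 X21.429 Y15.000
G1 X18.214 Y20.567
G1 X11.786 Y20.567
G1 X8.571 Y15.000
G1 X11.786 Y9.433
G1 X18.214 Y9.433
G1 X21.429 Y15.000
; layer 5
G0 Z17.143
G0 X19.286 Y15.000
G1 X17.143 Y18.711
G1 X12.857 Y18.711
G1 X10.714 Y15.000
G1 X12.857 Y11.289
G1 X17.143 Y11.289
G1 X19.286 Y15.000
; layer 6
G0 Z20.571
G0 X17.143 Y15.000
G1 X16.071 Y16.856
G1 X13.929 Y16.856
G1 X12.857 Y15.000
G1 X13.929 Y13.144
G1 X16.071 Y13.144
G1 X17.143 Y15.000
M2 ; end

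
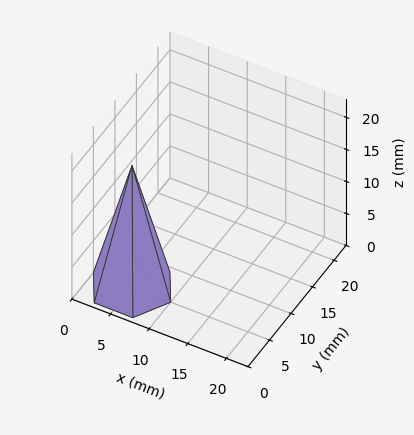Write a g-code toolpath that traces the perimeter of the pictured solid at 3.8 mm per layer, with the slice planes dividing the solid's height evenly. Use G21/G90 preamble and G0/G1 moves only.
Reading the render: the shape is a regular 6-sided pyramid, base circumscribed radius ≈ 5 mm, apex at z ≈ 19 mm (dimensions read to the nearest mm from the axis ticks). For the g-code, the solid's height is divided into equal slices at the stated Δz and each level perimeter traced with G1 moves after a G0 lift.

; perimeter-only toolpath
G21 ; units = mm
G90 ; absolute positioning
G28 ; home
; layer 1
G0 Z3.8
G0 X9.0 Y5.0
G1 X7.0 Y8.4
G1 X3.0 Y8.4
G1 X1.0 Y5.0
G1 X3.0 Y1.6
G1 X7.0 Y1.6
G1 X9.0 Y5.0
; layer 2
G0 Z7.6
G0 X8.0 Y5.0
G1 X6.5 Y7.6
G1 X3.5 Y7.6
G1 X2.0 Y5.0
G1 X3.5 Y2.4
G1 X6.5 Y2.4
G1 X8.0 Y5.0
; layer 3
G0 Z11.4
G0 X7.0 Y5.0
G1 X6.0 Y6.7
G1 X4.0 Y6.7
G1 X3.0 Y5.0
G1 X4.0 Y3.3
G1 X6.0 Y3.3
G1 X7.0 Y5.0
; layer 4
G0 Z15.2
G0 X6.0 Y5.0
G1 X5.5 Y5.9
G1 X4.5 Y5.9
G1 X4.0 Y5.0
G1 X4.5 Y4.1
G1 X5.5 Y4.1
G1 X6.0 Y5.0
M2 ; end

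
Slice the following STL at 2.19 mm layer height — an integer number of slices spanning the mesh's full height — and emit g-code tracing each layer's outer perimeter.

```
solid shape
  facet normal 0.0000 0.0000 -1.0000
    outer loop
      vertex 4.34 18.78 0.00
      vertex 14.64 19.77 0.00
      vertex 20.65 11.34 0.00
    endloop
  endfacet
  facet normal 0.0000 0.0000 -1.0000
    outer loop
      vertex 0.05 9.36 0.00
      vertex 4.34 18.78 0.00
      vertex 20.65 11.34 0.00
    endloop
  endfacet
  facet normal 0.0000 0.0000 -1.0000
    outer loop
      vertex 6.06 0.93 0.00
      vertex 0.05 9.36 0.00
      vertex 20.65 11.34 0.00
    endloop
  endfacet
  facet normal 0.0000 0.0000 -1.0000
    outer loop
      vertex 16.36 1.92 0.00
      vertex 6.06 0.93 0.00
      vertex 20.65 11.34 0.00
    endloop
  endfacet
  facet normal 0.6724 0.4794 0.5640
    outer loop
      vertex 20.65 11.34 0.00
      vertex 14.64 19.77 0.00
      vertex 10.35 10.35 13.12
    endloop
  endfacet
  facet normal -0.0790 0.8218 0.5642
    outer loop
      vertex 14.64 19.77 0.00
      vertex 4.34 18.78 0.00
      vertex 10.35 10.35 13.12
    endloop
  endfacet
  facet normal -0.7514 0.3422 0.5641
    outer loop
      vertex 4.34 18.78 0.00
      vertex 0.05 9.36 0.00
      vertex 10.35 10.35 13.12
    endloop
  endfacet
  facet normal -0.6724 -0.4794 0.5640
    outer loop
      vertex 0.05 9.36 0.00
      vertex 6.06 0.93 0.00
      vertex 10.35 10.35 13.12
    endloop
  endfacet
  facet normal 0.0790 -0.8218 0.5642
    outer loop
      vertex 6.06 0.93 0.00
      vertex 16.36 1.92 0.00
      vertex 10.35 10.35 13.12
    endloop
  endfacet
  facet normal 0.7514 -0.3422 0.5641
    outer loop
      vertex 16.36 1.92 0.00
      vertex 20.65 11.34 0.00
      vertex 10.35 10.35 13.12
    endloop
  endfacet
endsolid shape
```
; perimeter-only toolpath
G21 ; units = mm
G90 ; absolute positioning
G28 ; home
; layer 1
G0 Z2.19
G0 X18.93 Y11.18
G1 X13.93 Y18.20
G1 X5.34 Y17.38
G1 X1.77 Y9.52
G1 X6.77 Y2.50
G1 X15.36 Y3.32
G1 X18.93 Y11.18
; layer 2
G0 Z4.37
G0 X17.22 Y11.01
G1 X13.21 Y16.63
G1 X6.34 Y15.97
G1 X3.48 Y9.69
G1 X7.49 Y4.07
G1 X14.36 Y4.73
G1 X17.22 Y11.01
; layer 3
G0 Z6.56
G0 X15.50 Y10.84
G1 X12.50 Y15.06
G1 X7.34 Y14.57
G1 X5.20 Y9.86
G1 X8.21 Y5.64
G1 X13.36 Y6.13
G1 X15.50 Y10.84
; layer 4
G0 Z8.75
G0 X13.78 Y10.68
G1 X11.78 Y13.49
G1 X8.35 Y13.16
G1 X6.92 Y10.02
G1 X8.92 Y7.21
G1 X12.35 Y7.54
G1 X13.78 Y10.68
; layer 5
G0 Z10.93
G0 X12.07 Y10.51
G1 X11.06 Y11.92
G1 X9.35 Y11.75
G1 X8.63 Y10.18
G1 X9.63 Y8.78
G1 X11.35 Y8.95
G1 X12.07 Y10.51
M2 ; end

The solid is a regular 6-sided pyramid, base circumscribed radius ≈ 10.3 mm, apex at z ≈ 13.1 mm. Slicing at Δz = 2.19 mm — 6 equal slices spanning the solid's height, so layer i sits at z = i·h/6 — gives 5 non-empty perimeters. Each is a 6-segment closed polygon; G0 lifts to the layer z and rapids to the start vertex, then G1 traces the edges. The cross-section shrinks linearly with z (the slice at the apex is degenerate and omitted).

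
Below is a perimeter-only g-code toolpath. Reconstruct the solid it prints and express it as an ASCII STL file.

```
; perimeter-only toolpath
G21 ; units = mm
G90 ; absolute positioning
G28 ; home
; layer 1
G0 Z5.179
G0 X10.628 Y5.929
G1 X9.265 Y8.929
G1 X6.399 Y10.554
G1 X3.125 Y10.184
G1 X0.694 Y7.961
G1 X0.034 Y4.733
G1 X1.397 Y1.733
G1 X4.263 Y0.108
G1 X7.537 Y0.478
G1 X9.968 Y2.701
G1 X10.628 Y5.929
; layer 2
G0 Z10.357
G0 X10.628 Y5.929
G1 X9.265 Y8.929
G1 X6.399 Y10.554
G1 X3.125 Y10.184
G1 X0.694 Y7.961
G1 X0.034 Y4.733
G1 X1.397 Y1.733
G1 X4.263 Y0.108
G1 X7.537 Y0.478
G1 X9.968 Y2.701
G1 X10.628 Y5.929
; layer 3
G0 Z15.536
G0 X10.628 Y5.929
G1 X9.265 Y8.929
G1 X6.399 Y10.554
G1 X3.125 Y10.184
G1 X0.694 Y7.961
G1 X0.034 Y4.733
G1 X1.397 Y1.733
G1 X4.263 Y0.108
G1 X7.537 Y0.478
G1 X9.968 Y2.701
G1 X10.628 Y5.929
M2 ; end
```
solid part
  facet normal 0.0000 0.0000 -1.0000
    outer loop
      vertex 6.399 10.554 0.000
      vertex 9.265 8.929 0.000
      vertex 10.628 5.929 0.000
    endloop
  endfacet
  facet normal 0.0000 0.0000 -1.0000
    outer loop
      vertex 3.125 10.184 0.000
      vertex 6.399 10.554 0.000
      vertex 10.628 5.929 0.000
    endloop
  endfacet
  facet normal 0.0000 0.0000 -1.0000
    outer loop
      vertex 0.694 7.961 0.000
      vertex 3.125 10.184 0.000
      vertex 10.628 5.929 0.000
    endloop
  endfacet
  facet normal 0.0000 0.0000 -1.0000
    outer loop
      vertex 0.034 4.733 0.000
      vertex 0.694 7.961 0.000
      vertex 10.628 5.929 0.000
    endloop
  endfacet
  facet normal 0.0000 0.0000 -1.0000
    outer loop
      vertex 1.397 1.733 0.000
      vertex 0.034 4.733 0.000
      vertex 10.628 5.929 0.000
    endloop
  endfacet
  facet normal 0.0000 0.0000 -1.0000
    outer loop
      vertex 4.263 0.108 0.000
      vertex 1.397 1.733 0.000
      vertex 10.628 5.929 0.000
    endloop
  endfacet
  facet normal 0.0000 0.0000 -1.0000
    outer loop
      vertex 7.537 0.478 0.000
      vertex 4.263 0.108 0.000
      vertex 10.628 5.929 0.000
    endloop
  endfacet
  facet normal 0.0000 0.0000 -1.0000
    outer loop
      vertex 9.968 2.701 0.000
      vertex 7.537 0.478 0.000
      vertex 10.628 5.929 0.000
    endloop
  endfacet
  facet normal 0.0000 0.0000 1.0000
    outer loop
      vertex 10.628 5.929 15.536
      vertex 9.265 8.929 15.536
      vertex 6.399 10.554 15.536
    endloop
  endfacet
  facet normal 0.0000 0.0000 1.0000
    outer loop
      vertex 10.628 5.929 15.536
      vertex 6.399 10.554 15.536
      vertex 3.125 10.184 15.536
    endloop
  endfacet
  facet normal 0.0000 0.0000 1.0000
    outer loop
      vertex 10.628 5.929 15.536
      vertex 3.125 10.184 15.536
      vertex 0.694 7.961 15.536
    endloop
  endfacet
  facet normal 0.0000 0.0000 1.0000
    outer loop
      vertex 10.628 5.929 15.536
      vertex 0.694 7.961 15.536
      vertex 0.034 4.733 15.536
    endloop
  endfacet
  facet normal 0.0000 0.0000 1.0000
    outer loop
      vertex 10.628 5.929 15.536
      vertex 0.034 4.733 15.536
      vertex 1.397 1.733 15.536
    endloop
  endfacet
  facet normal 0.0000 0.0000 1.0000
    outer loop
      vertex 10.628 5.929 15.536
      vertex 1.397 1.733 15.536
      vertex 4.263 0.108 15.536
    endloop
  endfacet
  facet normal 0.0000 0.0000 1.0000
    outer loop
      vertex 10.628 5.929 15.536
      vertex 4.263 0.108 15.536
      vertex 7.537 0.478 15.536
    endloop
  endfacet
  facet normal 0.0000 0.0000 1.0000
    outer loop
      vertex 10.628 5.929 15.536
      vertex 7.537 0.478 15.536
      vertex 9.968 2.701 15.536
    endloop
  endfacet
  facet normal 0.9104 0.4136 0.0000
    outer loop
      vertex 10.628 5.929 0.000
      vertex 9.265 8.929 0.000
      vertex 9.265 8.929 15.536
    endloop
  endfacet
  facet normal 0.9104 0.4136 0.0000
    outer loop
      vertex 10.628 5.929 0.000
      vertex 9.265 8.929 15.536
      vertex 10.628 5.929 15.536
    endloop
  endfacet
  facet normal 0.4932 0.8699 0.0000
    outer loop
      vertex 9.265 8.929 0.000
      vertex 6.399 10.554 0.000
      vertex 6.399 10.554 15.536
    endloop
  endfacet
  facet normal 0.4932 0.8699 0.0000
    outer loop
      vertex 9.265 8.929 0.000
      vertex 6.399 10.554 15.536
      vertex 9.265 8.929 15.536
    endloop
  endfacet
  facet normal -0.1123 0.9937 0.0000
    outer loop
      vertex 6.399 10.554 0.000
      vertex 3.125 10.184 0.000
      vertex 3.125 10.184 15.536
    endloop
  endfacet
  facet normal -0.1123 0.9937 0.0000
    outer loop
      vertex 6.399 10.554 0.000
      vertex 3.125 10.184 15.536
      vertex 6.399 10.554 15.536
    endloop
  endfacet
  facet normal -0.6748 0.7380 0.0000
    outer loop
      vertex 3.125 10.184 0.000
      vertex 0.694 7.961 0.000
      vertex 0.694 7.961 15.536
    endloop
  endfacet
  facet normal -0.6748 0.7380 0.0000
    outer loop
      vertex 3.125 10.184 0.000
      vertex 0.694 7.961 15.536
      vertex 3.125 10.184 15.536
    endloop
  endfacet
  facet normal -0.9797 0.2003 0.0000
    outer loop
      vertex 0.694 7.961 0.000
      vertex 0.034 4.733 0.000
      vertex 0.034 4.733 15.536
    endloop
  endfacet
  facet normal -0.9797 0.2003 0.0000
    outer loop
      vertex 0.694 7.961 0.000
      vertex 0.034 4.733 15.536
      vertex 0.694 7.961 15.536
    endloop
  endfacet
  facet normal -0.9104 -0.4136 0.0000
    outer loop
      vertex 0.034 4.733 0.000
      vertex 1.397 1.733 0.000
      vertex 1.397 1.733 15.536
    endloop
  endfacet
  facet normal -0.9104 -0.4136 0.0000
    outer loop
      vertex 0.034 4.733 0.000
      vertex 1.397 1.733 15.536
      vertex 0.034 4.733 15.536
    endloop
  endfacet
  facet normal -0.4932 -0.8699 0.0000
    outer loop
      vertex 1.397 1.733 0.000
      vertex 4.263 0.108 0.000
      vertex 4.263 0.108 15.536
    endloop
  endfacet
  facet normal -0.4932 -0.8699 0.0000
    outer loop
      vertex 1.397 1.733 0.000
      vertex 4.263 0.108 15.536
      vertex 1.397 1.733 15.536
    endloop
  endfacet
  facet normal 0.1123 -0.9937 0.0000
    outer loop
      vertex 4.263 0.108 0.000
      vertex 7.537 0.478 0.000
      vertex 7.537 0.478 15.536
    endloop
  endfacet
  facet normal 0.1123 -0.9937 0.0000
    outer loop
      vertex 4.263 0.108 0.000
      vertex 7.537 0.478 15.536
      vertex 4.263 0.108 15.536
    endloop
  endfacet
  facet normal 0.6748 -0.7380 0.0000
    outer loop
      vertex 7.537 0.478 0.000
      vertex 9.968 2.701 0.000
      vertex 9.968 2.701 15.536
    endloop
  endfacet
  facet normal 0.6748 -0.7380 0.0000
    outer loop
      vertex 7.537 0.478 0.000
      vertex 9.968 2.701 15.536
      vertex 7.537 0.478 15.536
    endloop
  endfacet
  facet normal 0.9797 -0.2003 0.0000
    outer loop
      vertex 9.968 2.701 0.000
      vertex 10.628 5.929 0.000
      vertex 10.628 5.929 15.536
    endloop
  endfacet
  facet normal 0.9797 -0.2003 0.0000
    outer loop
      vertex 9.968 2.701 0.000
      vertex 10.628 5.929 15.536
      vertex 9.968 2.701 15.536
    endloop
  endfacet
endsolid part

The G0 Z moves step by Δz≈5.179 mm. Every layer's G1 loop is the same polygon, so the solid is a straight extrusion of it from z=0 to z≈15.5. Closing with flat bottom and top caps and triangulating gives 36 facets — a regular 10-sided prism (a cylinder approximated with 10 flat sides), circumscribed radius ≈ 5.33 mm, height ≈ 15.5 mm.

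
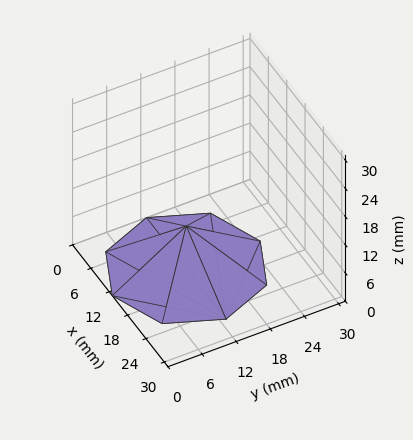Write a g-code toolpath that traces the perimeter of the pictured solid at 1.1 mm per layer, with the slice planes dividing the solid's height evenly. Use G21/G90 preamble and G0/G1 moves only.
Reading the render: the shape is a regular 8-sided pyramid, base circumscribed radius ≈ 13 mm, apex at z ≈ 9 mm (dimensions read to the nearest mm from the axis ticks). For the g-code, the solid's height is divided into equal slices at the stated Δz and each level perimeter traced with G1 moves after a G0 lift.

; perimeter-only toolpath
G21 ; units = mm
G90 ; absolute positioning
G28 ; home
; layer 1
G0 Z1.1
G0 X24.4 Y13.0
G1 X21.1 Y21.1
G1 X13.0 Y24.4
G1 X4.9 Y21.1
G1 X1.6 Y13.0
G1 X4.9 Y4.9
G1 X13.0 Y1.6
G1 X21.1 Y4.9
G1 X24.4 Y13.0
; layer 2
G0 Z2.2
G0 X22.8 Y13.0
G1 X19.9 Y19.9
G1 X13.0 Y22.8
G1 X6.1 Y19.9
G1 X3.2 Y13.0
G1 X6.1 Y6.1
G1 X13.0 Y3.2
G1 X19.9 Y6.1
G1 X22.8 Y13.0
; layer 3
G0 Z3.4
G0 X21.1 Y13.0
G1 X18.8 Y18.8
G1 X13.0 Y21.1
G1 X7.2 Y18.8
G1 X4.9 Y13.0
G1 X7.2 Y7.2
G1 X13.0 Y4.9
G1 X18.8 Y7.2
G1 X21.1 Y13.0
; layer 4
G0 Z4.5
G0 X19.5 Y13.0
G1 X17.6 Y17.6
G1 X13.0 Y19.5
G1 X8.4 Y17.6
G1 X6.5 Y13.0
G1 X8.4 Y8.4
G1 X13.0 Y6.5
G1 X17.6 Y8.4
G1 X19.5 Y13.0
; layer 5
G0 Z5.6
G0 X17.9 Y13.0
G1 X16.4 Y16.4
G1 X13.0 Y17.9
G1 X9.6 Y16.4
G1 X8.1 Y13.0
G1 X9.6 Y9.6
G1 X13.0 Y8.1
G1 X16.4 Y9.6
G1 X17.9 Y13.0
; layer 6
G0 Z6.8
G0 X16.2 Y13.0
G1 X15.3 Y15.3
G1 X13.0 Y16.2
G1 X10.7 Y15.3
G1 X9.8 Y13.0
G1 X10.7 Y10.7
G1 X13.0 Y9.8
G1 X15.3 Y10.7
G1 X16.2 Y13.0
; layer 7
G0 Z7.9
G0 X14.6 Y13.0
G1 X14.2 Y14.2
G1 X13.0 Y14.6
G1 X11.8 Y14.2
G1 X11.4 Y13.0
G1 X11.8 Y11.8
G1 X13.0 Y11.4
G1 X14.2 Y11.8
G1 X14.6 Y13.0
M2 ; end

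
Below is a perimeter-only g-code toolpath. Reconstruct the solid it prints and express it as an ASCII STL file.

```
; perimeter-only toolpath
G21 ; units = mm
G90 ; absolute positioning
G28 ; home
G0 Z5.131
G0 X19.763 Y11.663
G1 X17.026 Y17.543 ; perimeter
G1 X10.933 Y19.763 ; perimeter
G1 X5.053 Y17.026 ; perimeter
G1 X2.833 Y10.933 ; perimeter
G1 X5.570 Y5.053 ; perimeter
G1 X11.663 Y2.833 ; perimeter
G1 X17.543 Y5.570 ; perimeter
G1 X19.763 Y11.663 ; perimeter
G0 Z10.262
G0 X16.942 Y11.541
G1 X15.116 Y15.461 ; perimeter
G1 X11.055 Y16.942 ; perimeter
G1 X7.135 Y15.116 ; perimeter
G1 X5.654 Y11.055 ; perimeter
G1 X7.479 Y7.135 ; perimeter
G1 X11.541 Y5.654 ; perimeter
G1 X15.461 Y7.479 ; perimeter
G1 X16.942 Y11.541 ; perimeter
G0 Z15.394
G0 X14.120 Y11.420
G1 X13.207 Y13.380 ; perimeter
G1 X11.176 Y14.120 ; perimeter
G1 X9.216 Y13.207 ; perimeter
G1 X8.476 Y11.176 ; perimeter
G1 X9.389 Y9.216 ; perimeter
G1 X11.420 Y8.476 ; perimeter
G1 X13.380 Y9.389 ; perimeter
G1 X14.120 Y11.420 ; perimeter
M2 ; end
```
solid part
  facet normal 0.0000 0.0000 -1.0000
    outer loop
      vertex 10.811 22.585 0.000
      vertex 18.935 19.624 0.000
      vertex 22.585 11.785 0.000
    endloop
  endfacet
  facet normal 0.0000 0.0000 -1.0000
    outer loop
      vertex 2.972 18.935 0.000
      vertex 10.811 22.585 0.000
      vertex 22.585 11.785 0.000
    endloop
  endfacet
  facet normal 0.0000 0.0000 -1.0000
    outer loop
      vertex 0.011 10.811 0.000
      vertex 2.972 18.935 0.000
      vertex 22.585 11.785 0.000
    endloop
  endfacet
  facet normal 0.0000 0.0000 -1.0000
    outer loop
      vertex 3.661 2.972 0.000
      vertex 0.011 10.811 0.000
      vertex 22.585 11.785 0.000
    endloop
  endfacet
  facet normal 0.0000 0.0000 -1.0000
    outer loop
      vertex 11.785 0.011 0.000
      vertex 3.661 2.972 0.000
      vertex 22.585 11.785 0.000
    endloop
  endfacet
  facet normal 0.0000 0.0000 -1.0000
    outer loop
      vertex 19.624 3.661 0.000
      vertex 11.785 0.011 0.000
      vertex 22.585 11.785 0.000
    endloop
  endfacet
  facet normal 0.8081 0.3762 0.4533
    outer loop
      vertex 22.585 11.785 0.000
      vertex 18.935 19.624 0.000
      vertex 11.298 11.298 20.525
    endloop
  endfacet
  facet normal 0.3052 0.8375 0.4533
    outer loop
      vertex 18.935 19.624 0.000
      vertex 10.811 22.585 0.000
      vertex 11.298 11.298 20.525
    endloop
  endfacet
  facet normal -0.3762 0.8081 0.4533
    outer loop
      vertex 10.811 22.585 0.000
      vertex 2.972 18.935 0.000
      vertex 11.298 11.298 20.525
    endloop
  endfacet
  facet normal -0.8375 0.3052 0.4533
    outer loop
      vertex 2.972 18.935 0.000
      vertex 0.011 10.811 0.000
      vertex 11.298 11.298 20.525
    endloop
  endfacet
  facet normal -0.8081 -0.3762 0.4533
    outer loop
      vertex 0.011 10.811 0.000
      vertex 3.661 2.972 0.000
      vertex 11.298 11.298 20.525
    endloop
  endfacet
  facet normal -0.3052 -0.8375 0.4533
    outer loop
      vertex 3.661 2.972 0.000
      vertex 11.785 0.011 0.000
      vertex 11.298 11.298 20.525
    endloop
  endfacet
  facet normal 0.3762 -0.8081 0.4533
    outer loop
      vertex 11.785 0.011 0.000
      vertex 19.624 3.661 0.000
      vertex 11.298 11.298 20.525
    endloop
  endfacet
  facet normal 0.8375 -0.3052 0.4533
    outer loop
      vertex 19.624 3.661 0.000
      vertex 22.585 11.785 0.000
      vertex 11.298 11.298 20.525
    endloop
  endfacet
endsolid part

The G0 Z moves step by Δz≈5.131 mm. The G1 loops shrink linearly with z, so the solid tapers from its base footprint up to z≈20.5. Closing with a flat bottom cap and the tapered top and triangulating gives 14 facets — a regular 8-sided pyramid, base circumscribed radius ≈ 11.3 mm, apex at z ≈ 20.5 mm.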